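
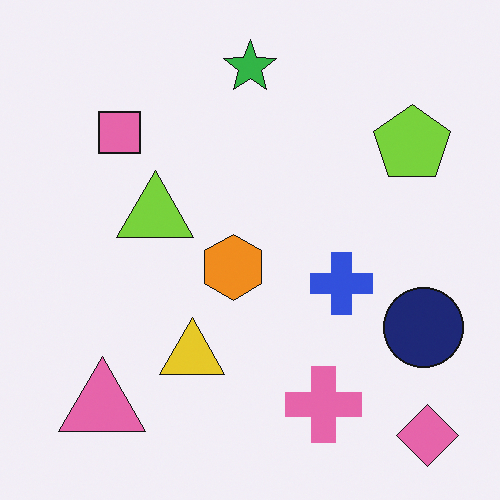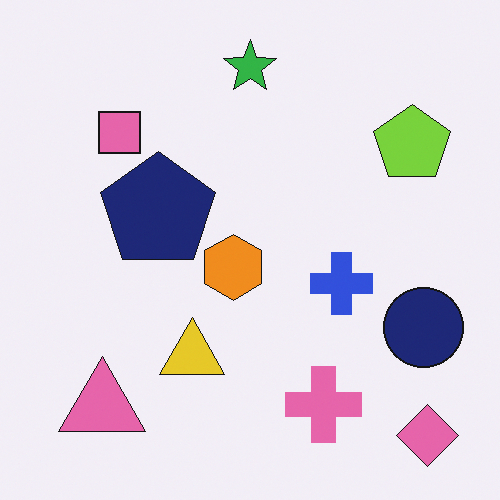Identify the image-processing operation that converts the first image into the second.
Overlaid with an additional navy pentagon.

A navy pentagon appears in the second image that is absent from the first.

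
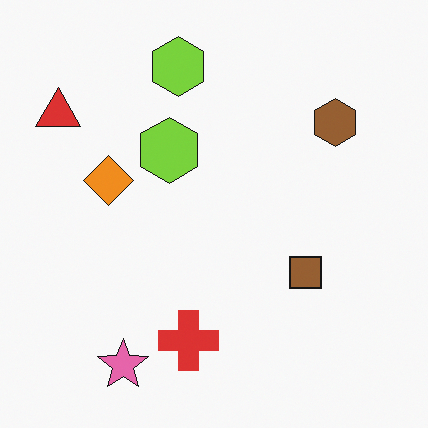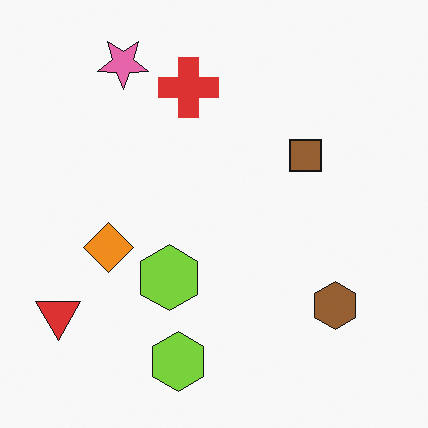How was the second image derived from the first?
The second image is the first flipped vertically (top ↔ bottom).

The pink star is in the bottom-left of the first image and the top-left of the second — shapes on opposite sides of the horizontal midline have swapped in a mirror flip.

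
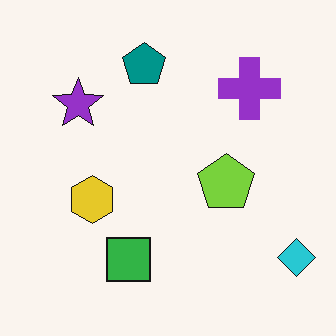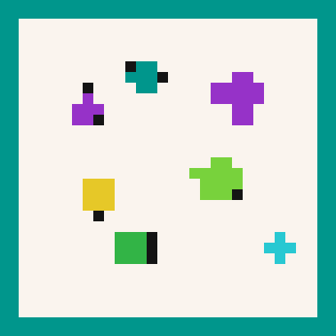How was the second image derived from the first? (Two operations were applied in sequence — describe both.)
This is the original image coarsely pixelated, then framed with a teal border.

Shapes are reduced to large square blocks; fine edges and outlines are lost — a downscale-then-upscale (mosaic) effect. A solid teal frame runs around the edge of the second image, with the content slightly shrunk inside it.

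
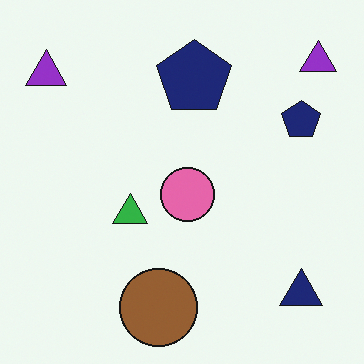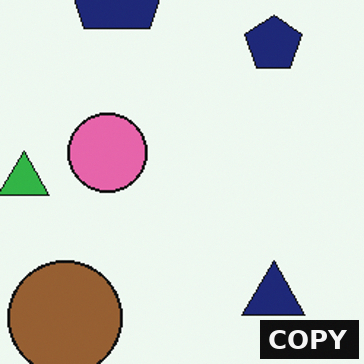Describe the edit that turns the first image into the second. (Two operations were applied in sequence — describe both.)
The second image is the first cropped to a modestly smaller region and rescaled, then watermarked with the text "COPY" in the lower-right corner.

The visible shapes are larger and the field of view is narrower; shapes near the original edges may be partly or wholly outside the frame — a crop-and-rescale. A dark label reading "COPY" appears in the lower-right corner.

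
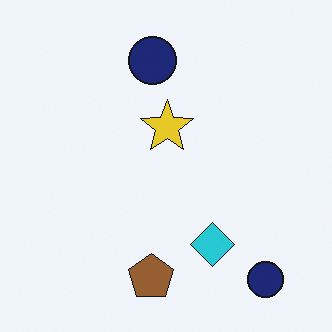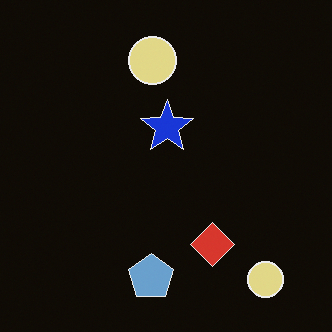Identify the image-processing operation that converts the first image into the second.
Color-inverted (negative).

The light background has become dark and every shape's color is its complement — a photographic negative.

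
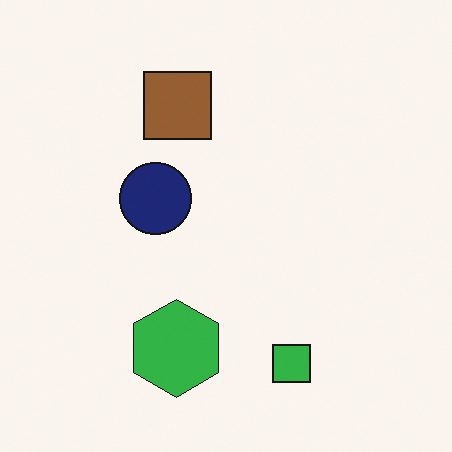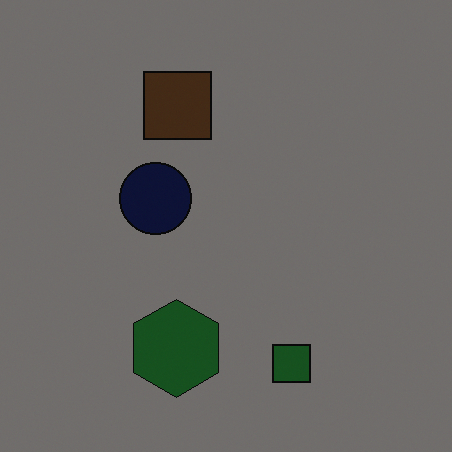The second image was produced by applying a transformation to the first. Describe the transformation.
The transformation is: darkened a lot.

Every pixel — background and shapes alike — is uniformly darkened.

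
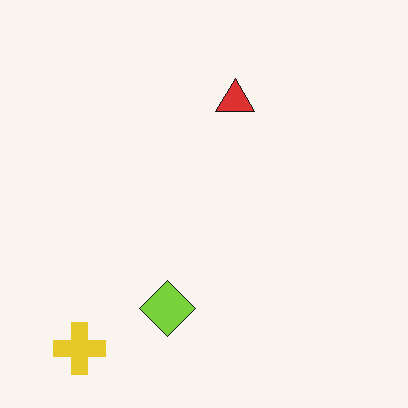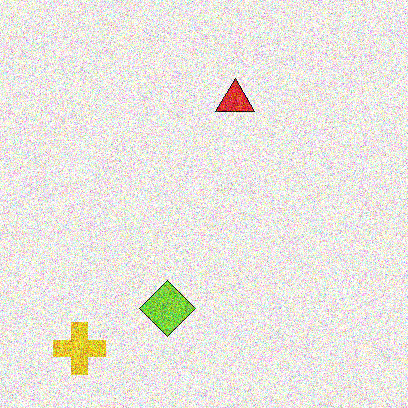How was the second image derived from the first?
The second image is the first degraded with a thick layer of grain.

Random speckle covers the whole image, including the flat background.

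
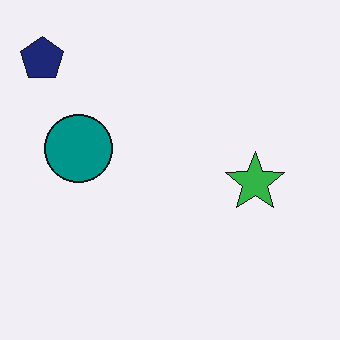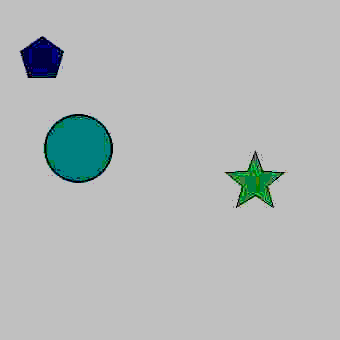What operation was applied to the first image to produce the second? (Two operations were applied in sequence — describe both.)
This is the original image heavily JPEG-compressed with obvious blocking artifacts, then aggressively posterized.

Blocky 8×8 compression artifacts appear around shape edges and the flat background shows ringing — characteristic JPEG degradation. Each flat color has snapped to a coarser quantized level — most visibly, the near-white background has dropped to a flat grey.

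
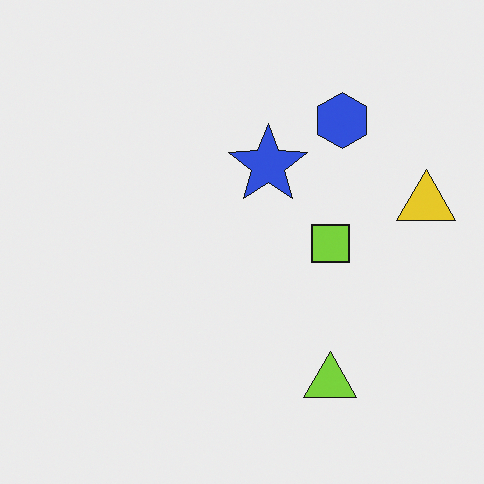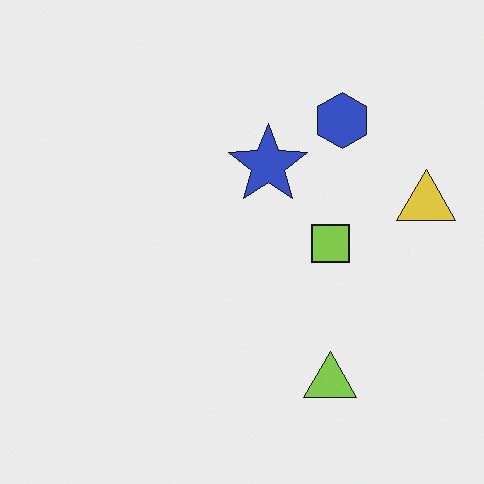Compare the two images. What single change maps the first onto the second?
The second image is the first slightly desaturated.

All colors are more muted and greyish — a global saturation change.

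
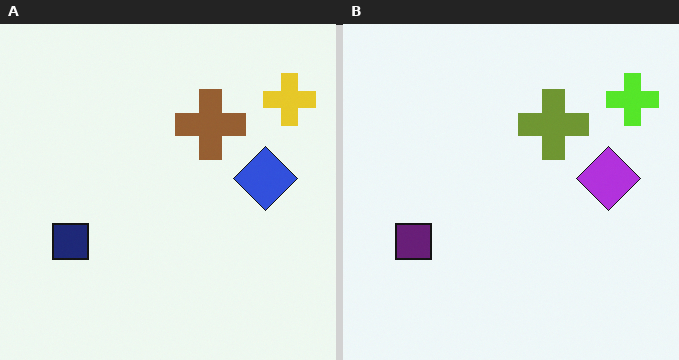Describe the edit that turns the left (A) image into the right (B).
Hue-shifted by a small amount.

Every shape's color has rotated by the same amount around the hue wheel — a uniform hue shift.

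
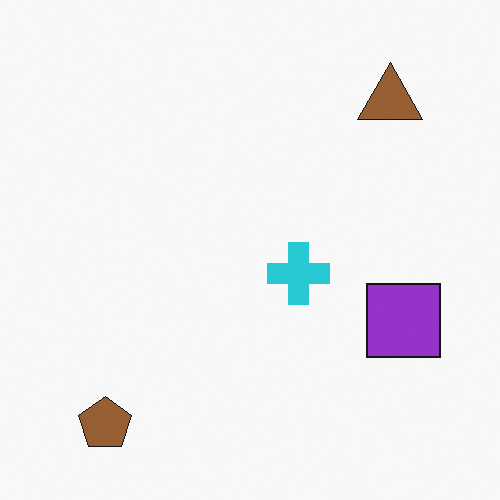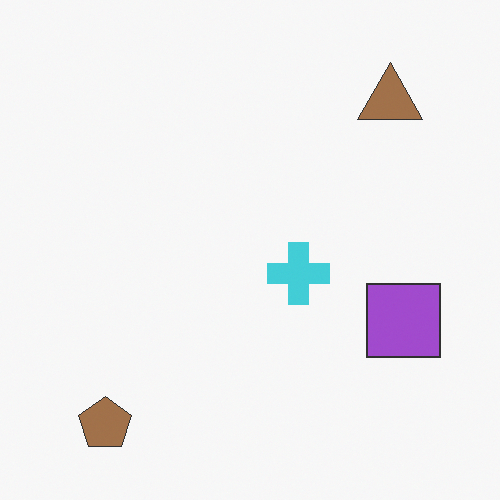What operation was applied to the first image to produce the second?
The transformation is: given slightly reduced contrast.

Tones are pushed toward mid-grey across the whole image — a global contrast change.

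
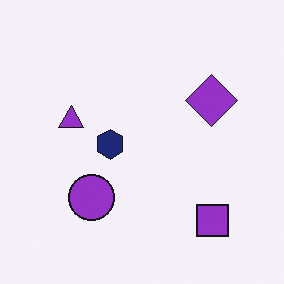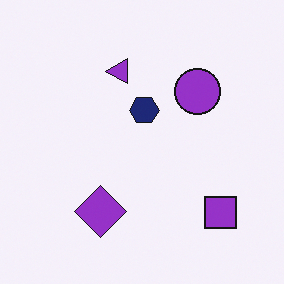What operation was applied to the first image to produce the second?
The image was transposed (reflected across the top-left ↔ bottom-right diagonal).

Shapes have swapped their row and column positions — what was in the top-right is now in the bottom-left — a diagonal reflection.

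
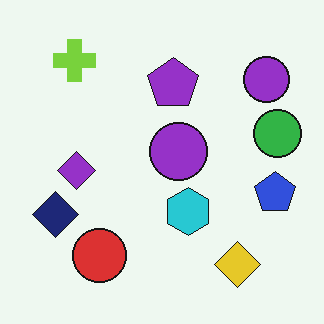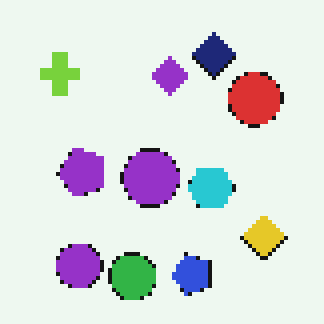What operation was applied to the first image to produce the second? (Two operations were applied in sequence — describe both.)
It was transposed (reflected across the top-left ↔ bottom-right diagonal), then mildly pixelated.

Shapes have swapped their row and column positions — what was in the top-right is now in the bottom-left — a diagonal reflection. Shapes are reduced to large square blocks; fine edges and outlines are lost — a downscale-then-upscale (mosaic) effect.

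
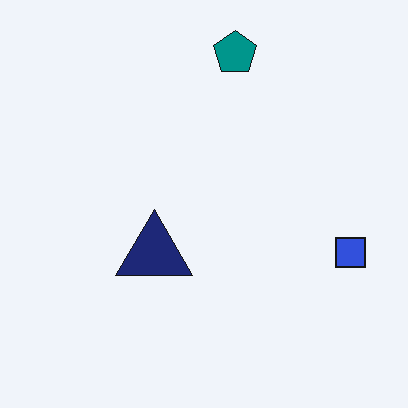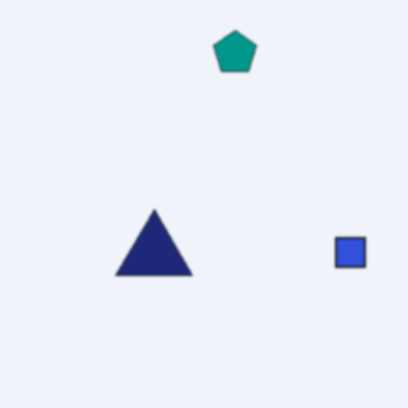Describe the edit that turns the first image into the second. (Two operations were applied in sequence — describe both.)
This is the original image slightly softened, then JPEG-compressed with visible artifacts.

Shape edges and outlines are uniformly softened across the whole image. Blocky 8×8 compression artifacts appear around shape edges and the flat background shows ringing — characteristic JPEG degradation.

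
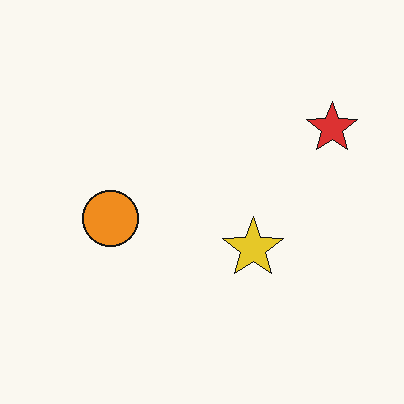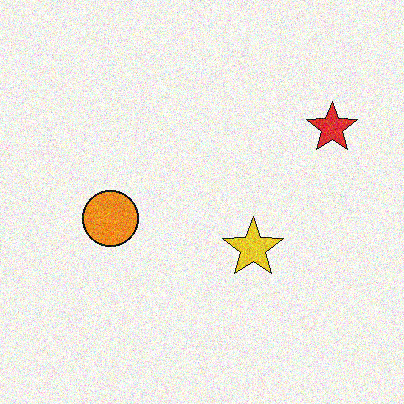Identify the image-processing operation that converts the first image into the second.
The image was degraded with moderate additive noise.

Random speckle covers the whole image, including the flat background.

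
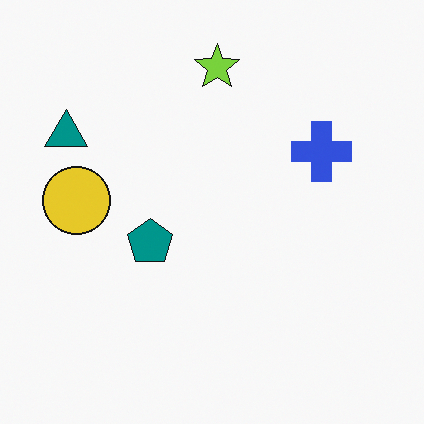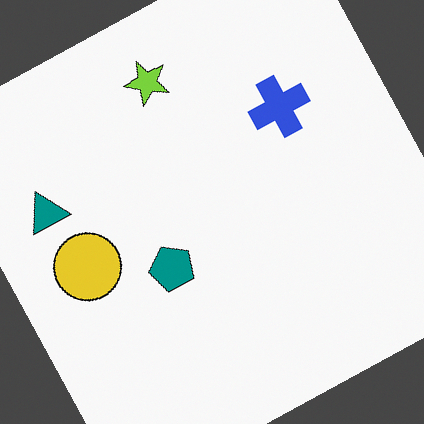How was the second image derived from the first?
The transformation is: rotated counter-clockwise by a clearly visible amount.

Every shape is tilted by the same angle and the image corners show triangular fill wedges — a whole-image rotation by a non-right angle.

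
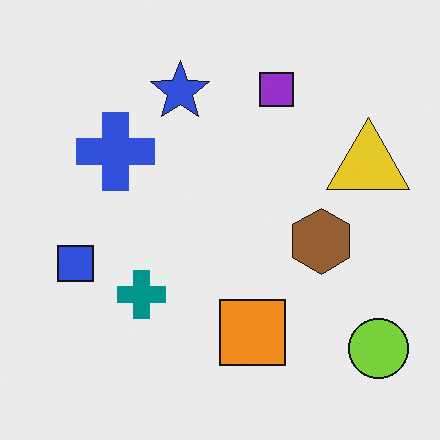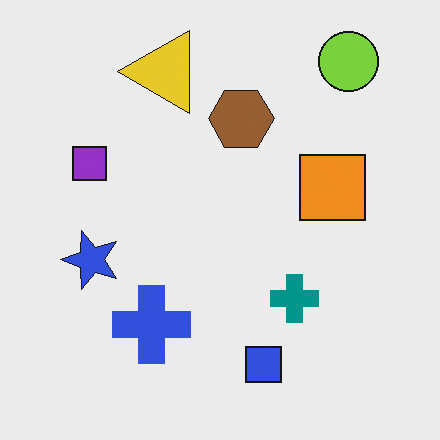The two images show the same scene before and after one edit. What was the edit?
Rotated 90° counter-clockwise.

The lime circle sits in the bottom-right of the first image and the top-right of the second — consistent with a whole-image 90° counter-clockwise rotation.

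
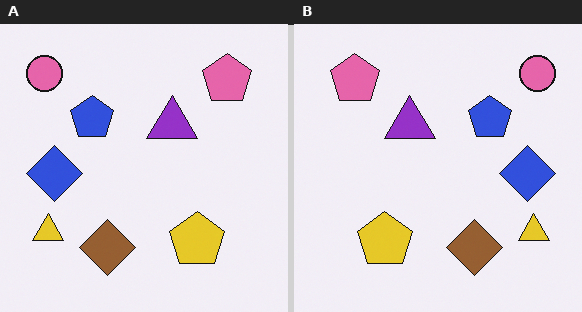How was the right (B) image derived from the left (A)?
This is the original image flipped horizontally (left ↔ right).

The pink circle is in the top-left of the left (A) image and the top-right of the right (B) — shapes on opposite sides of the vertical midline have swapped in a mirror flip.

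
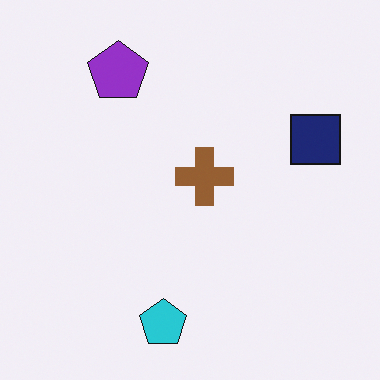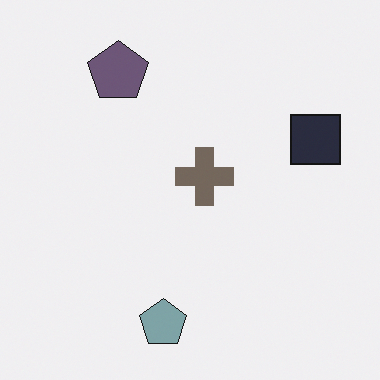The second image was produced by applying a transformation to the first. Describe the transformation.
This is the original image heavily desaturated.

All colors are more muted and greyish — a global saturation change.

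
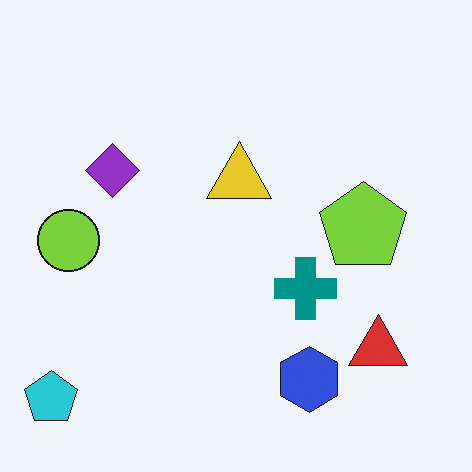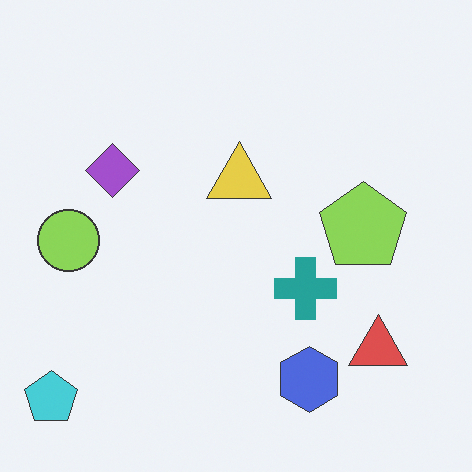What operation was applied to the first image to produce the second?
The image was given slightly reduced contrast.

Tones are pushed toward mid-grey across the whole image — a global contrast change.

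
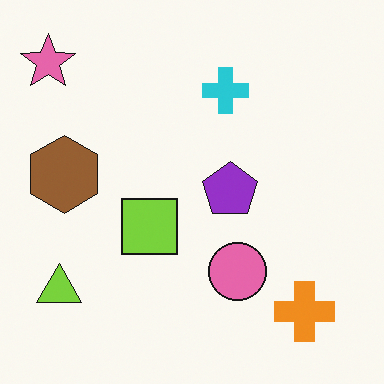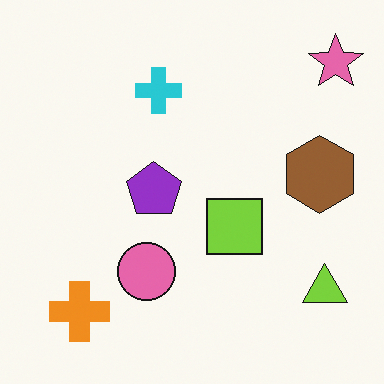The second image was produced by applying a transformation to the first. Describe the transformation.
The image was flipped horizontally (left ↔ right).

The pink star is in the top-left of the first image and the top-right of the second — shapes on opposite sides of the vertical midline have swapped in a mirror flip.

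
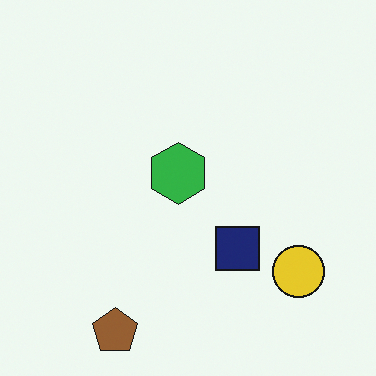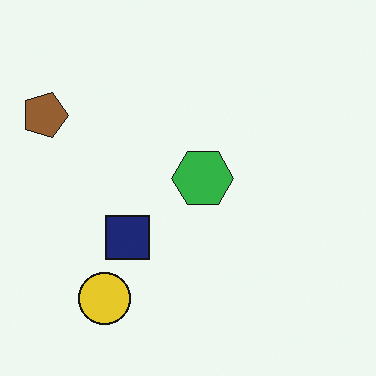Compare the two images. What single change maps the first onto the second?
The transformation is: rotated 90° clockwise.

The brown pentagon sits in the bottom-left of the first image and the top-left of the second — consistent with a whole-image 90° clockwise rotation.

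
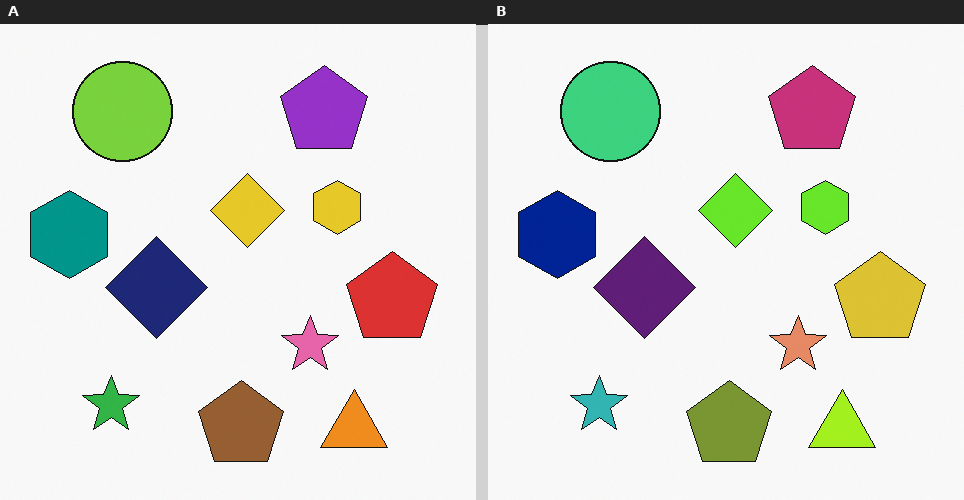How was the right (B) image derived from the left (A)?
The right (B) image is the left (A) hue-shifted slightly.

Every shape's color has rotated by the same amount around the hue wheel — a uniform hue shift.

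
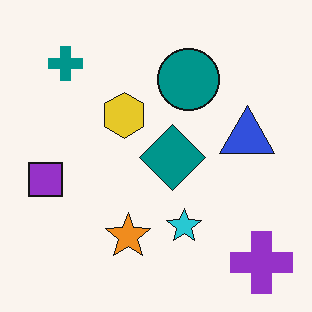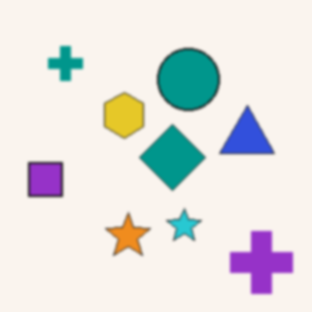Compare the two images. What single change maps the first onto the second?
The second image is the first slightly softened.

Shape edges and outlines are uniformly softened across the whole image.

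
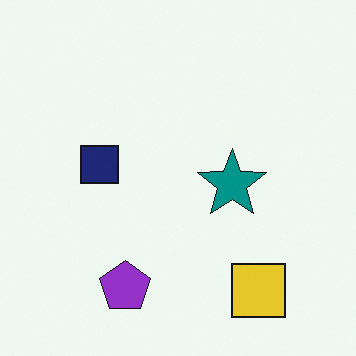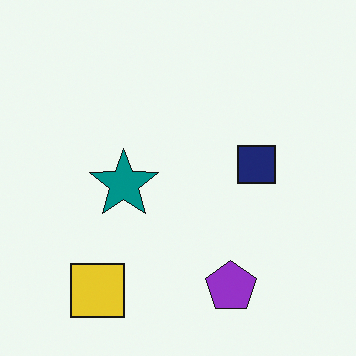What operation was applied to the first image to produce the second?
Flipped horizontally (left ↔ right).

The yellow square is in the bottom-right of the first image and the bottom-left of the second — shapes on opposite sides of the vertical midline have swapped in a mirror flip.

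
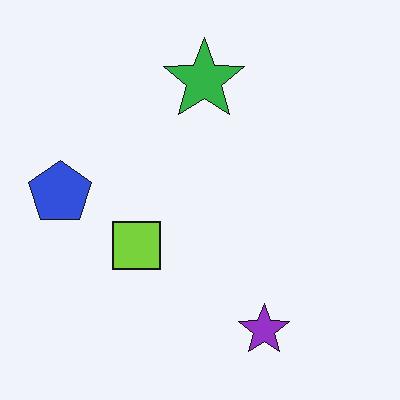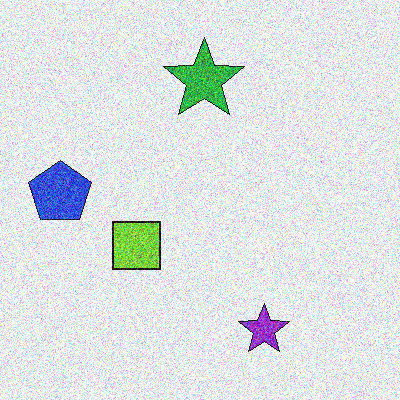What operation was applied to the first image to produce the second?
The transformation is: degraded with heavy additive noise.

Random speckle covers the whole image, including the flat background.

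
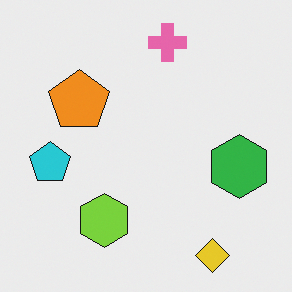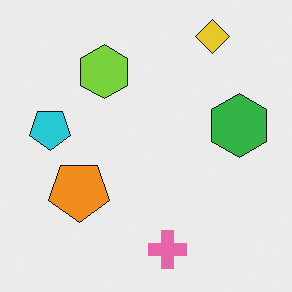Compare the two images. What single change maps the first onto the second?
The image was flipped vertically (top ↔ bottom).

The yellow diamond is in the bottom-right of the first image and the top-right of the second — shapes on opposite sides of the horizontal midline have swapped in a mirror flip.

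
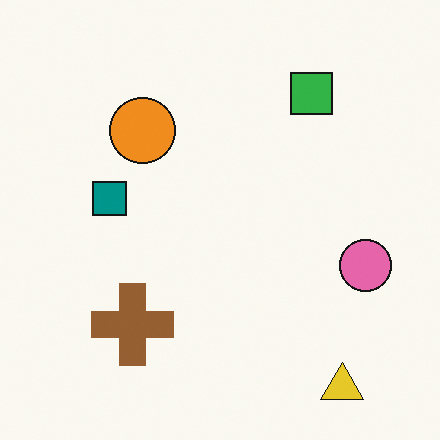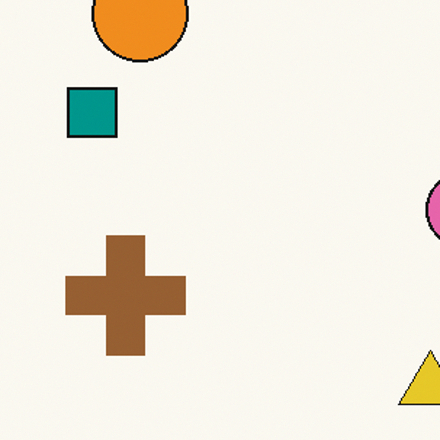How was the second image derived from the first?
This is the original image cropped slightly and scaled back up.

The visible shapes are larger and the field of view is narrower; shapes near the original edges may be partly or wholly outside the frame — a crop-and-rescale.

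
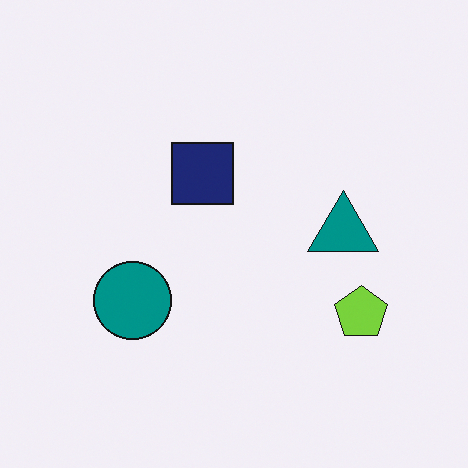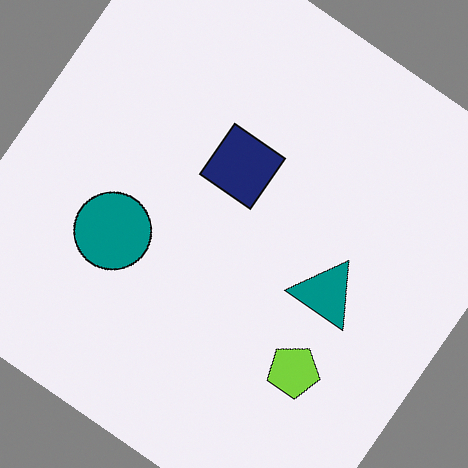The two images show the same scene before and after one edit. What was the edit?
Rotated clockwise by a large amount — several tens of degrees.

Every shape is tilted by the same angle and the image corners show triangular fill wedges — a whole-image rotation by a non-right angle.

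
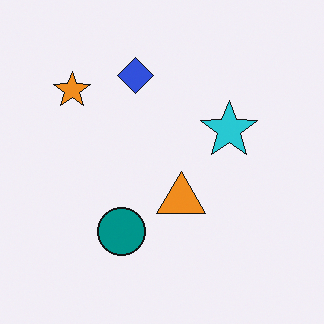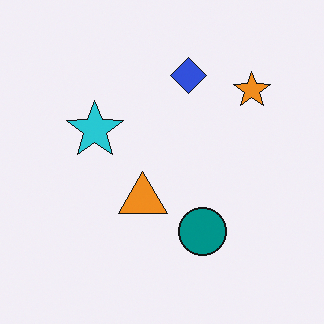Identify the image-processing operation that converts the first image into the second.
The image was flipped horizontally (left ↔ right).

The orange star is in the top-left of the first image and the top-right of the second — shapes on opposite sides of the vertical midline have swapped in a mirror flip.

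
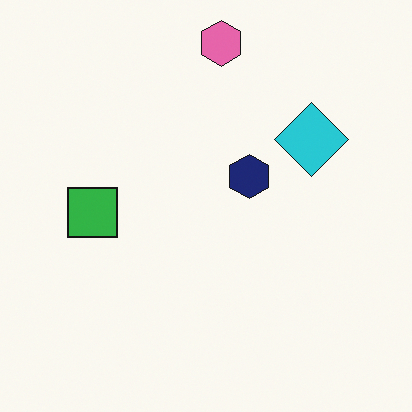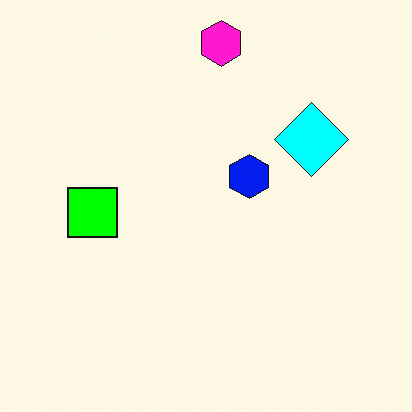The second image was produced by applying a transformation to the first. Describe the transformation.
This is the original image made much more vivid (saturation change).

All colors are more vivid — a global saturation change.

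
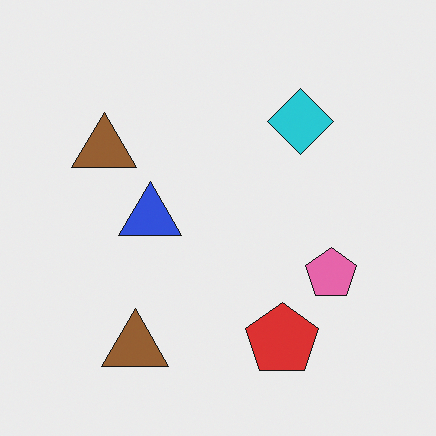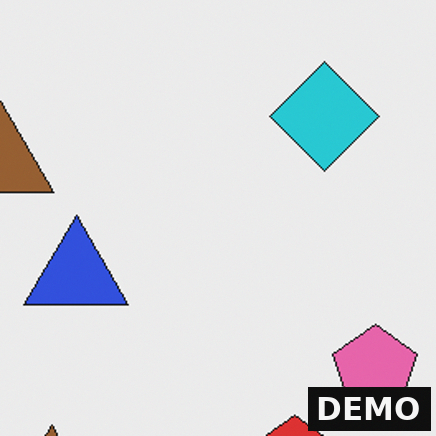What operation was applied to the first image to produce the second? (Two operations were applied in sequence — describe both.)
Cropped to a noticeably smaller region and rescaled, then watermarked with the text "DEMO" in the lower-right corner.

The visible shapes are larger and the field of view is narrower; shapes near the original edges may be partly or wholly outside the frame — a crop-and-rescale. A dark label reading "DEMO" appears in the lower-right corner.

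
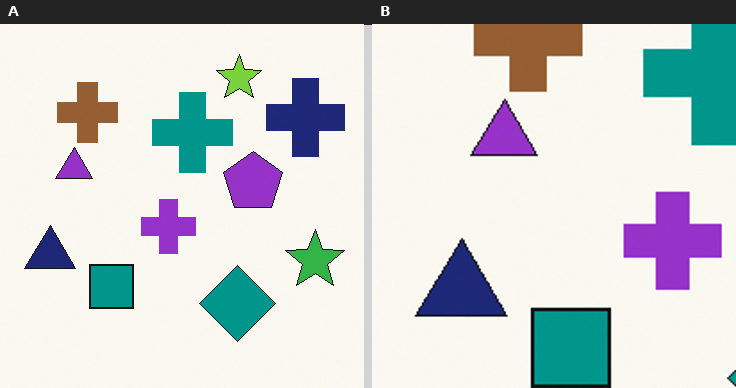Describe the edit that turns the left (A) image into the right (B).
It was cropped tightly and scaled back up.

The visible shapes are larger and the field of view is narrower; shapes near the original edges may be partly or wholly outside the frame — a crop-and-rescale.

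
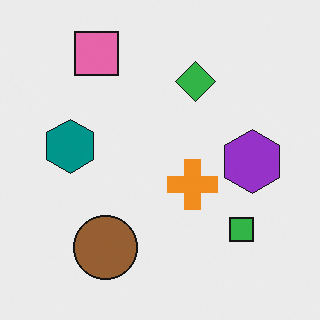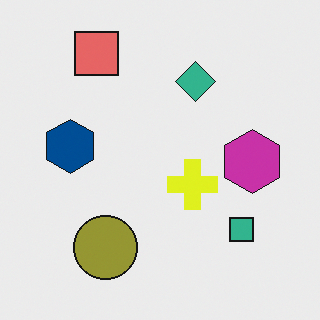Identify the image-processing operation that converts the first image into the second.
The image was hue-shifted by a small amount.

Every shape's color has rotated by the same amount around the hue wheel — a uniform hue shift.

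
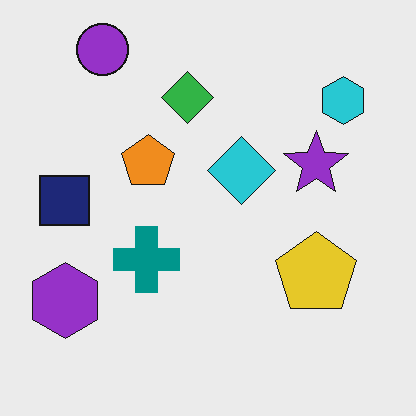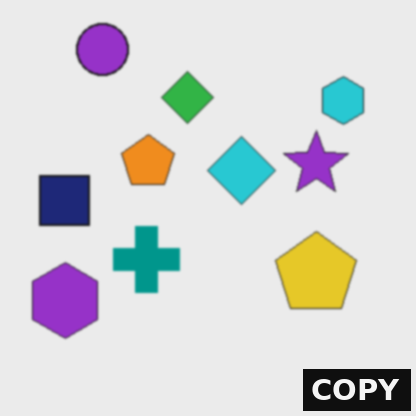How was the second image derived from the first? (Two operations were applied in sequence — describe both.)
The second image is the first slightly softened, then watermarked with the text "COPY" in the lower-right corner.

Shape edges and outlines are uniformly softened across the whole image. A dark label reading "COPY" appears in the lower-right corner.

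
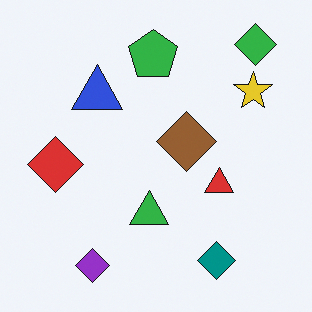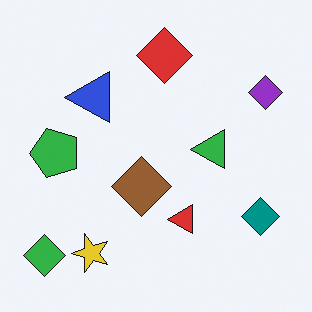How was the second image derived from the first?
The image was transposed (reflected across the top-left ↔ bottom-right diagonal).

Shapes have swapped their row and column positions — what was in the top-right is now in the bottom-left — a diagonal reflection.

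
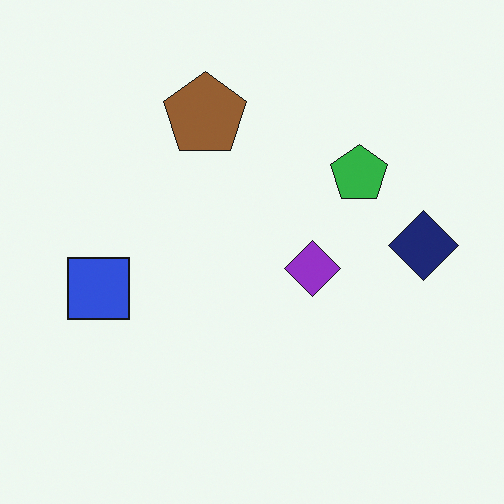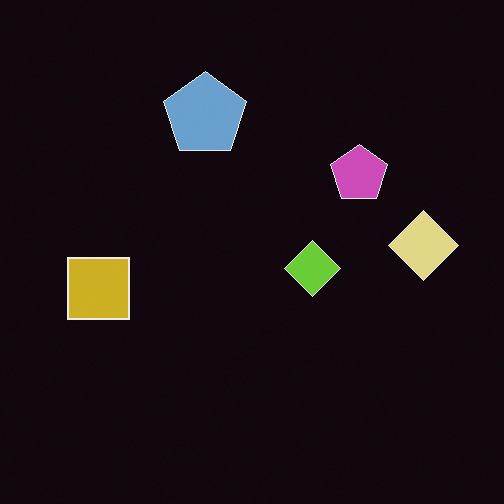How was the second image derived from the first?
The transformation is: color-inverted (negative).

The light background has become dark and every shape's color is its complement — a photographic negative.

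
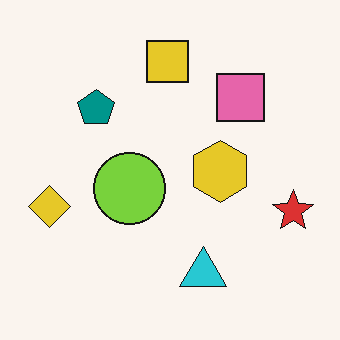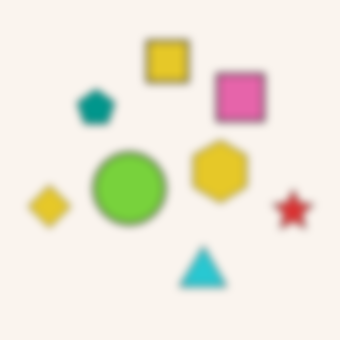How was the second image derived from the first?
The second image is the first noticeably gaussian-blurred.

Shape edges and outlines are uniformly softened across the whole image.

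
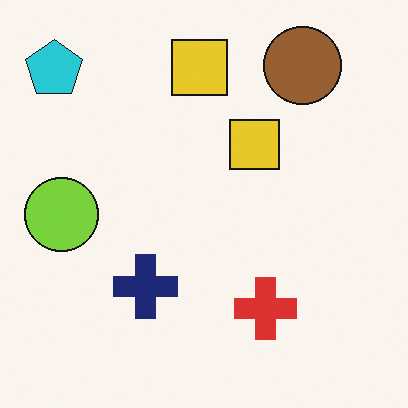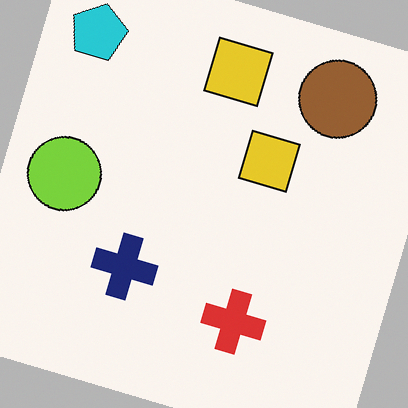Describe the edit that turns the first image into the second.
Rotated clockwise by a moderate amount.

Every shape is tilted by the same angle and the image corners show triangular fill wedges — a whole-image rotation by a non-right angle.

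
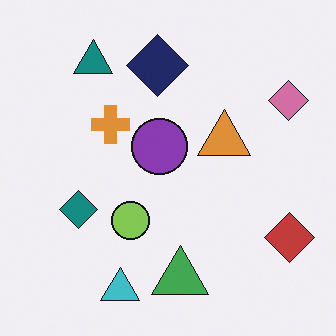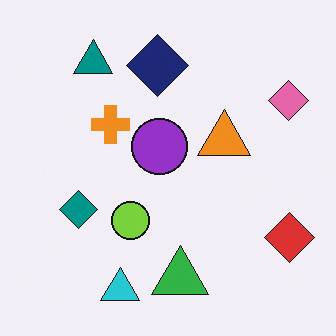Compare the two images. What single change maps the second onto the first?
This is the original image slightly desaturated.

All colors are more muted and greyish — a global saturation change.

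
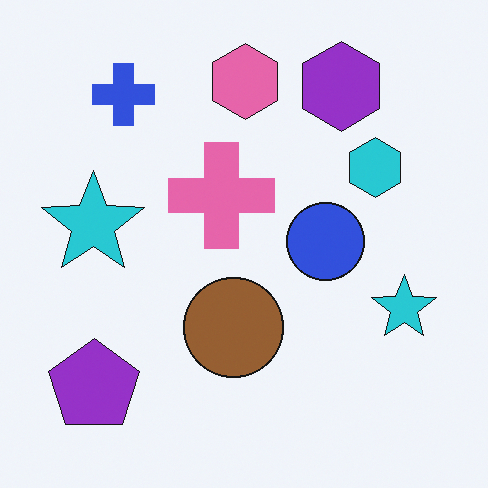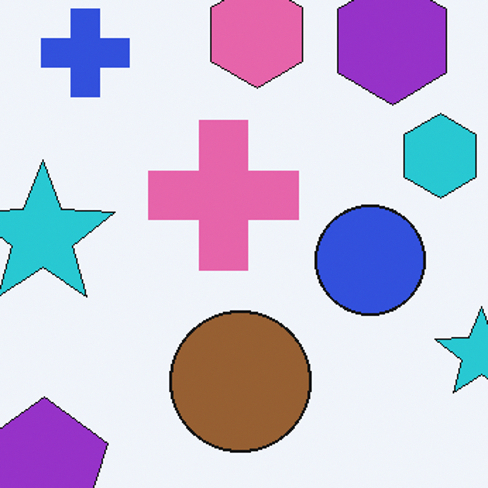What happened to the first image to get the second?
The transformation is: cropped slightly and scaled back up.

The visible shapes are larger and the field of view is narrower; shapes near the original edges may be partly or wholly outside the frame — a crop-and-rescale.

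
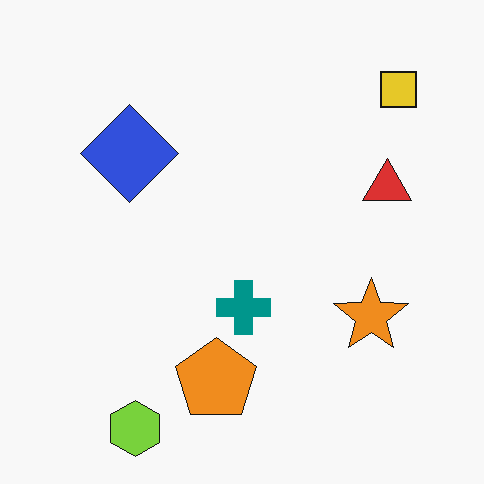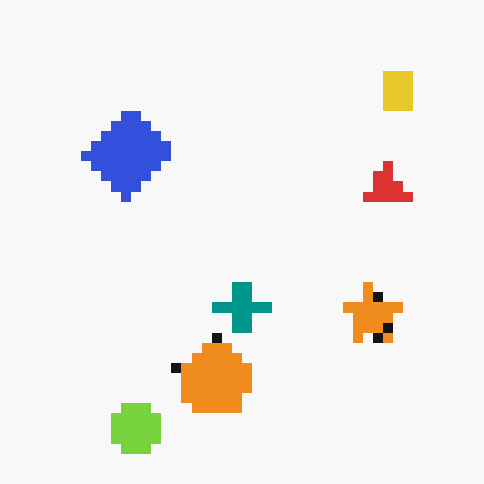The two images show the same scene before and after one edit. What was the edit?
The second image is the first coarsely pixelated.

Shapes are reduced to large square blocks; fine edges and outlines are lost — a downscale-then-upscale (mosaic) effect.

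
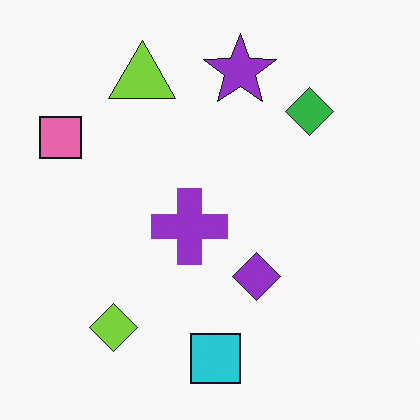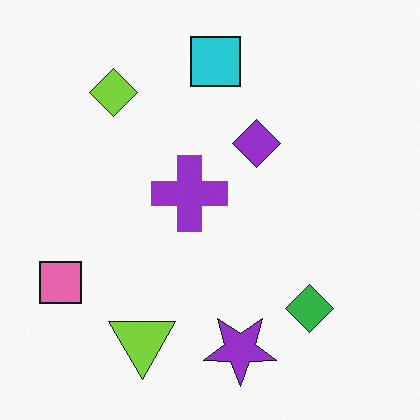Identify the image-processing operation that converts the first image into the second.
It was flipped vertically (top ↔ bottom).

The cyan square is in the bottom of the first image and the top of the second — shapes on opposite sides of the horizontal midline have swapped in a mirror flip.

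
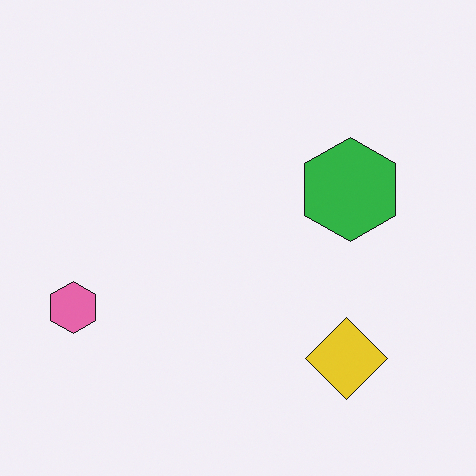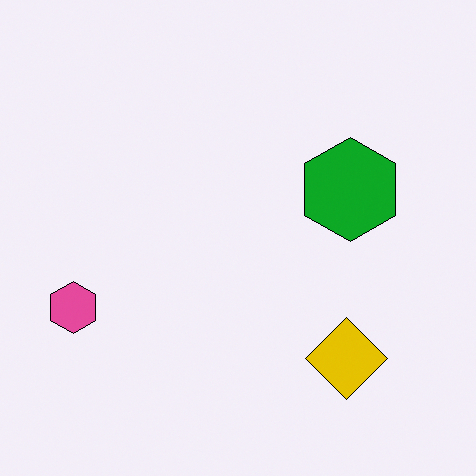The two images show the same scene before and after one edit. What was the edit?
Given slightly increased contrast.

Tones are pushed away from mid-grey across the whole image — a global contrast change.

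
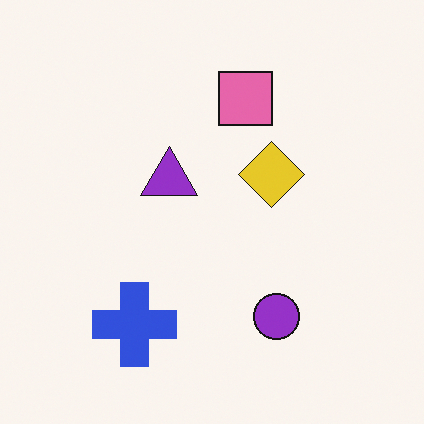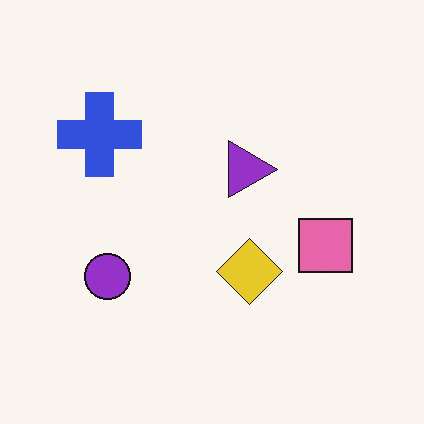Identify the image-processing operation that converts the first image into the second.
The image was rotated 90° clockwise.

The blue cross sits in the bottom-left of the first image and the top-left of the second — consistent with a whole-image 90° clockwise rotation.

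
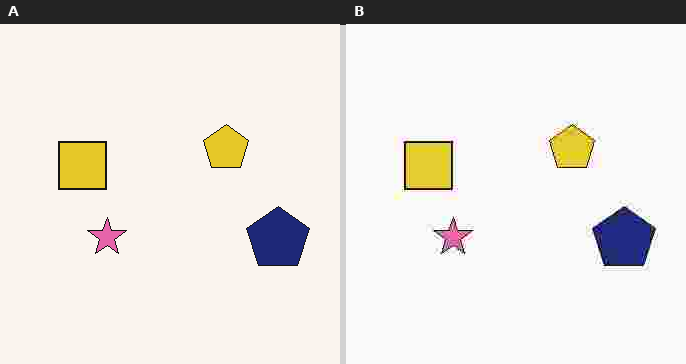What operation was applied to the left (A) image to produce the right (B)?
The transformation is: heavily JPEG-compressed with obvious blocking artifacts.

Blocky 8×8 compression artifacts appear around shape edges and the flat background shows ringing — characteristic JPEG degradation.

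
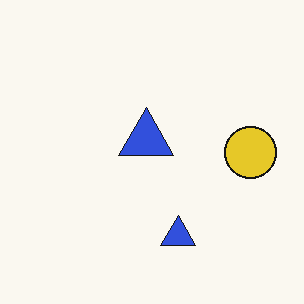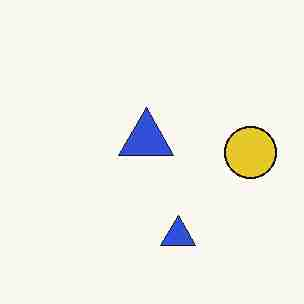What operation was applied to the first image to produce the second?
This is the original image heavily JPEG-compressed with obvious blocking artifacts.

Blocky 8×8 compression artifacts appear around shape edges and the flat background shows ringing — characteristic JPEG degradation.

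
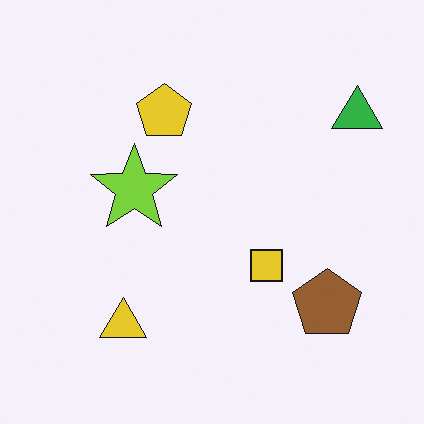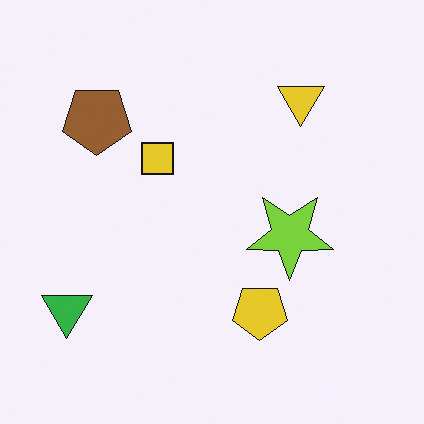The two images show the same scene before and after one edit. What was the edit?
It was rotated 180°.

The green triangle sits in the top-right of the first image and the bottom-left of the second — consistent with a whole-image 180° rotation.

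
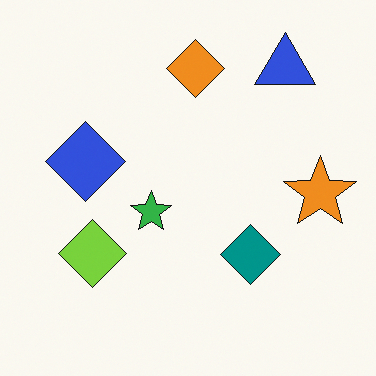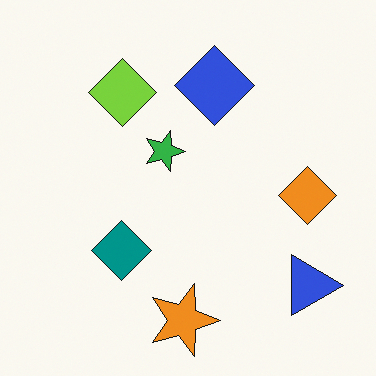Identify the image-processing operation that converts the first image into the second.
The image was rotated 90° clockwise.

The blue triangle sits in the top-right of the first image and the bottom-right of the second — consistent with a whole-image 90° clockwise rotation.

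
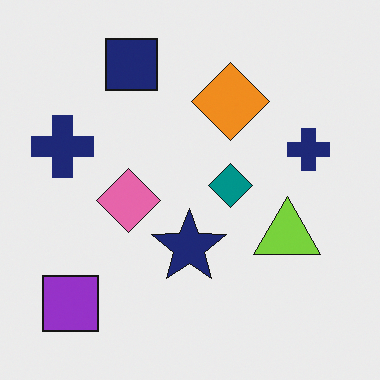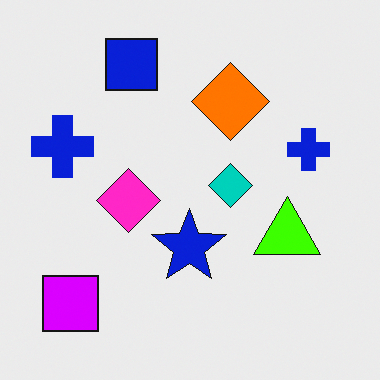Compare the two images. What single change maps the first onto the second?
It was heavily oversaturated.

All colors are more vivid — a global saturation change.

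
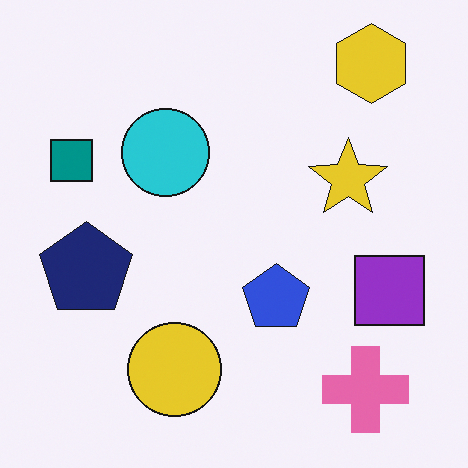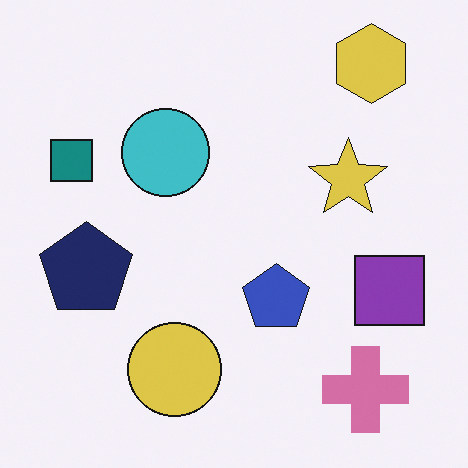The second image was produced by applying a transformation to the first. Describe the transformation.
This is the original image slightly desaturated.

All colors are more muted and greyish — a global saturation change.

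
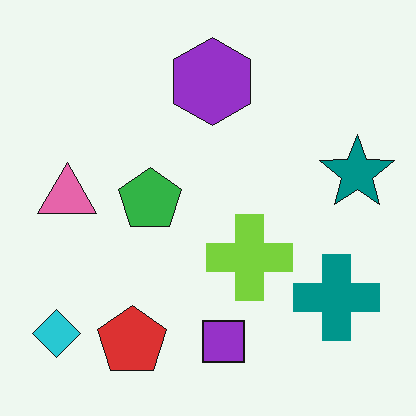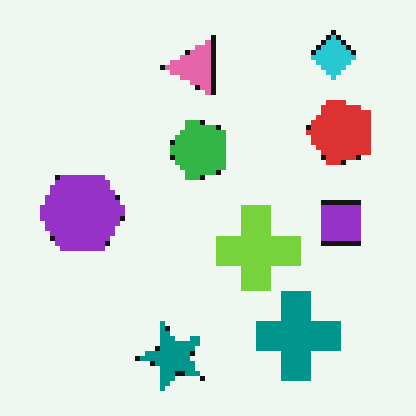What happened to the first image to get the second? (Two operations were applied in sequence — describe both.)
The second image is the first transposed (reflected across the top-left ↔ bottom-right diagonal), then mildly pixelated.

Shapes have swapped their row and column positions — what was in the top-right is now in the bottom-left — a diagonal reflection. Shapes are reduced to large square blocks; fine edges and outlines are lost — a downscale-then-upscale (mosaic) effect.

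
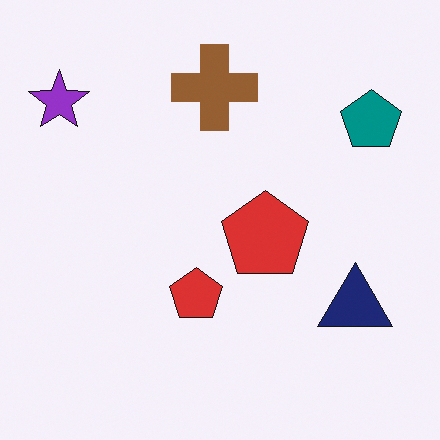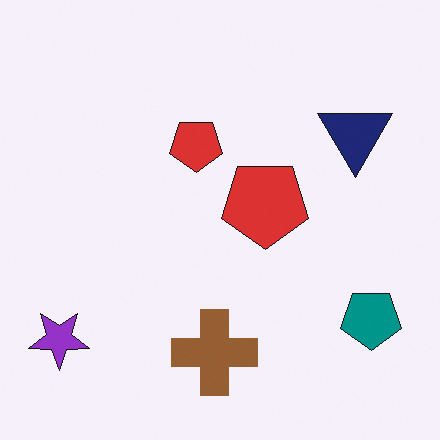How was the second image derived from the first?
Flipped vertically (top ↔ bottom).

The brown cross is in the top of the first image and the bottom of the second — shapes on opposite sides of the horizontal midline have swapped in a mirror flip.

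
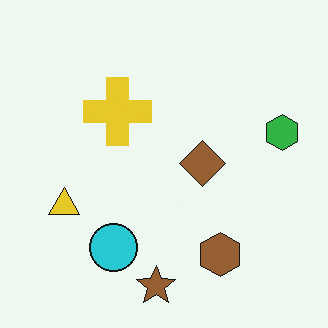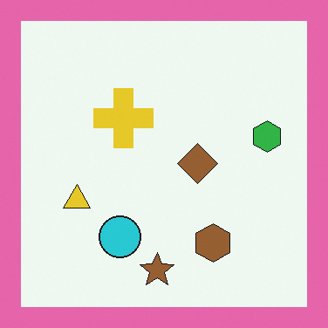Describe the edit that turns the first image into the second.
This is the original image framed with a pink border.

A solid pink frame runs around the edge of the second image, with the content slightly shrunk inside it.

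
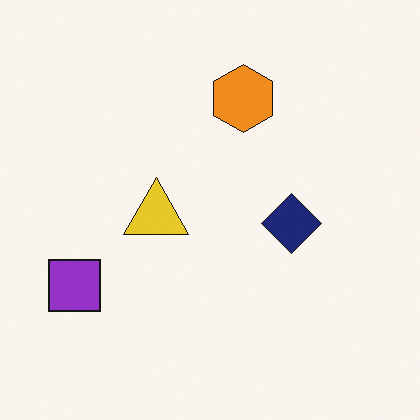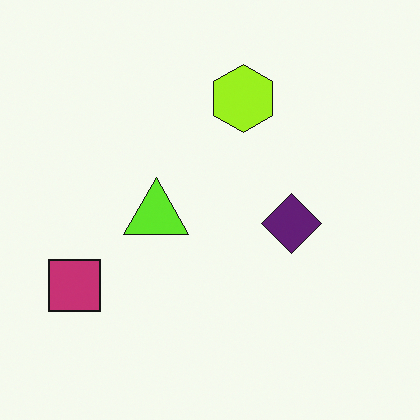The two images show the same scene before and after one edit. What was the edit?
The second image is the first hue-shifted slightly.

Every shape's color has rotated by the same amount around the hue wheel — a uniform hue shift.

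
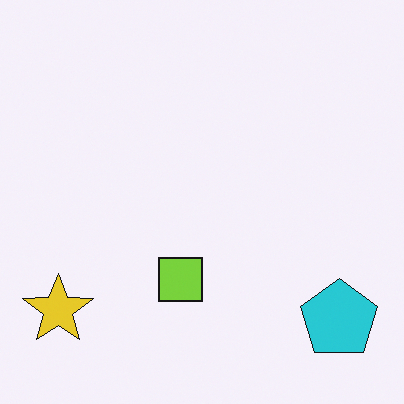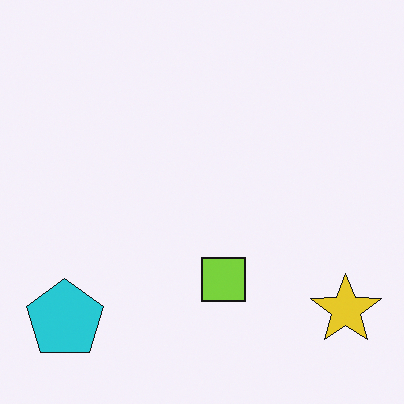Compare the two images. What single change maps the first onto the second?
It was flipped horizontally (left ↔ right).

The yellow star is in the bottom-left of the first image and the bottom-right of the second — shapes on opposite sides of the vertical midline have swapped in a mirror flip.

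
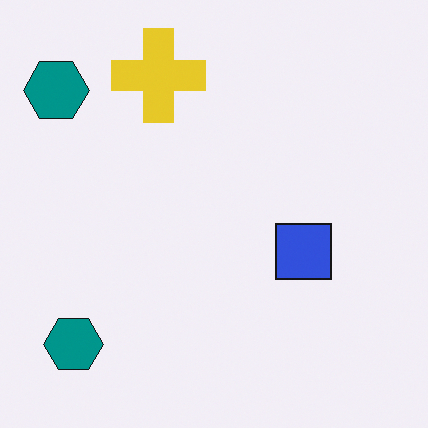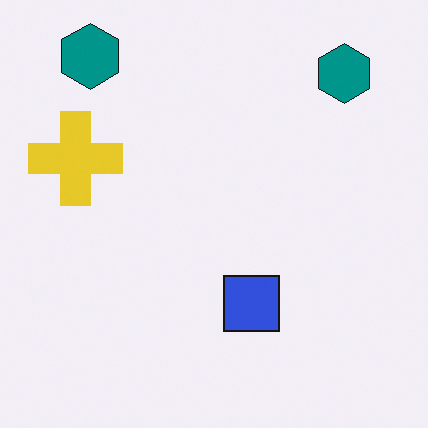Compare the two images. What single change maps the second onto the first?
The first image is the second transposed (reflected across the top-left ↔ bottom-right diagonal).

Shapes have swapped their row and column positions — what was in the top-right is now in the bottom-left — a diagonal reflection.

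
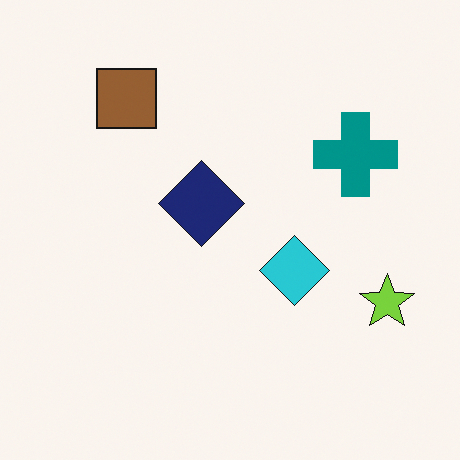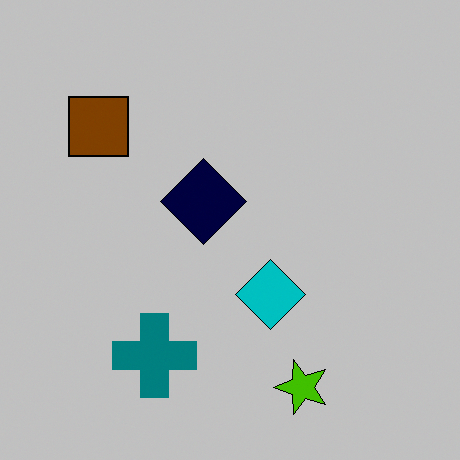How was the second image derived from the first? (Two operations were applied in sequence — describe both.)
The image was aggressively posterized, then transposed (reflected across the top-left ↔ bottom-right diagonal).

Each flat color has snapped to a coarser quantized level — most visibly, the near-white background has dropped to a flat grey. Shapes have swapped their row and column positions — what was in the top-right is now in the bottom-left — a diagonal reflection.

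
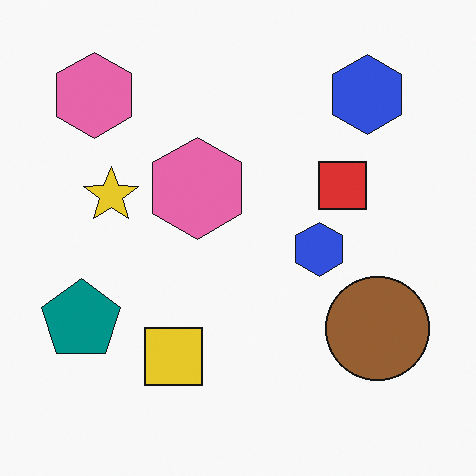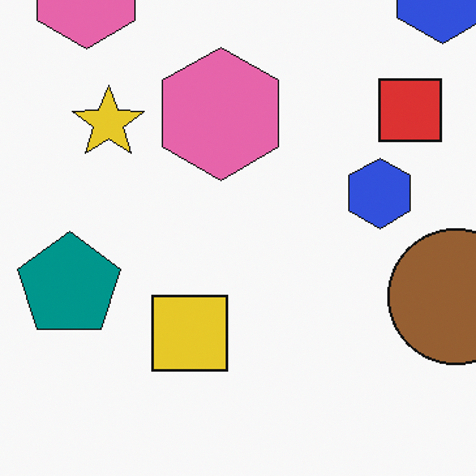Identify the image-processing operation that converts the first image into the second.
This is the original image cropped slightly and scaled back up.

The visible shapes are larger and the field of view is narrower; shapes near the original edges may be partly or wholly outside the frame — a crop-and-rescale.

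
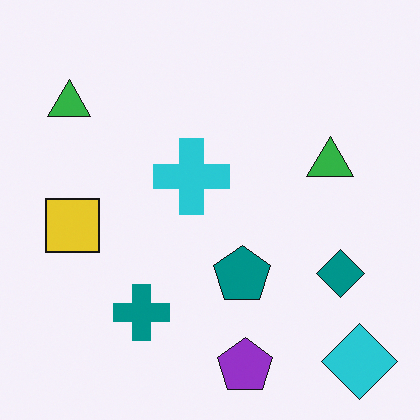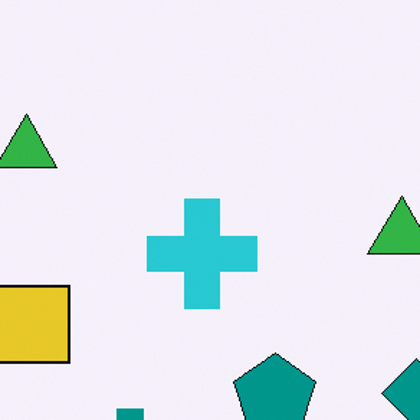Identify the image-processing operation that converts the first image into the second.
The image was cropped to a modestly smaller region and rescaled.

The visible shapes are larger and the field of view is narrower; shapes near the original edges may be partly or wholly outside the frame — a crop-and-rescale.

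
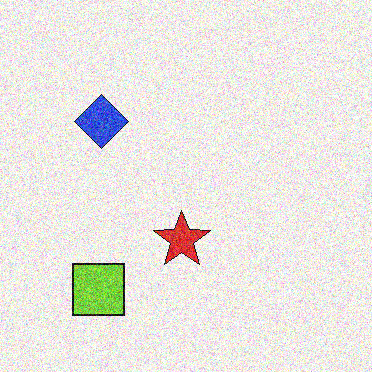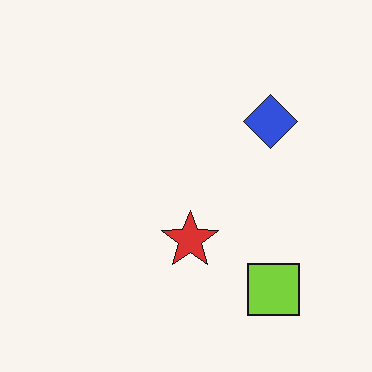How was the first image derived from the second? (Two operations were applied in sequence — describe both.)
It was degraded with heavy additive noise, then flipped horizontally (left ↔ right).

Random speckle covers the whole image, including the flat background. The lime square is in the bottom-right of the second image and the bottom-left of the first — shapes on opposite sides of the vertical midline have swapped in a mirror flip.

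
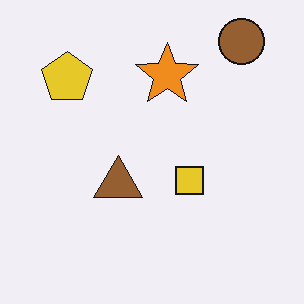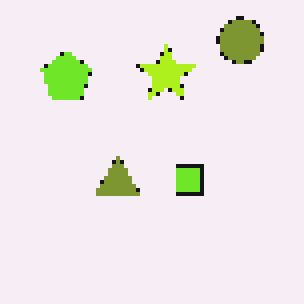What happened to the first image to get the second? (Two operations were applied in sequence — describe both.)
The transformation is: hue-shifted slightly, then mildly pixelated.

Every shape's color has rotated by the same amount around the hue wheel — a uniform hue shift. Shapes are reduced to large square blocks; fine edges and outlines are lost — a downscale-then-upscale (mosaic) effect.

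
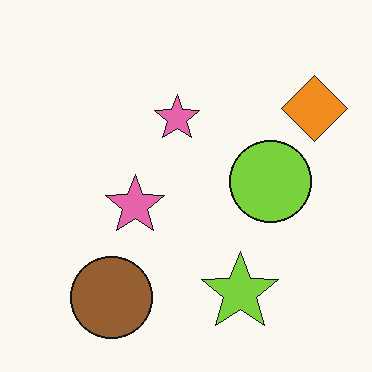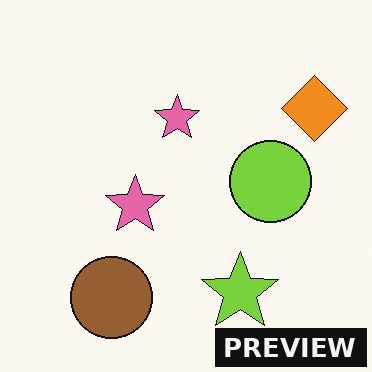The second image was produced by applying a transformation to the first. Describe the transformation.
The image was watermarked with the text "PREVIEW" in the lower-right corner.

A dark label reading "PREVIEW" appears in the lower-right corner.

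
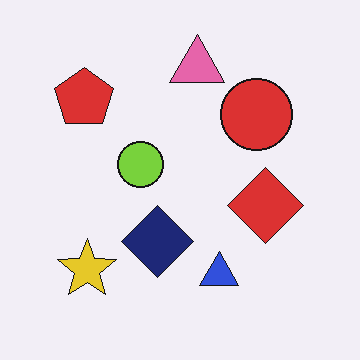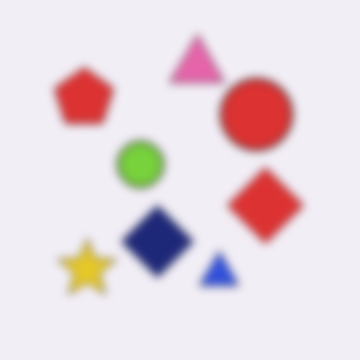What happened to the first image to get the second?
The transformation is: noticeably gaussian-blurred.

Shape edges and outlines are uniformly softened across the whole image.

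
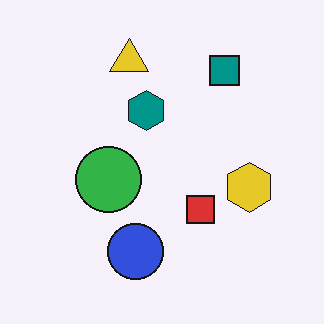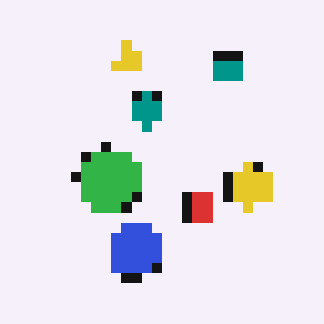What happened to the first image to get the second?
The second image is the first coarsely pixelated.

Shapes are reduced to large square blocks; fine edges and outlines are lost — a downscale-then-upscale (mosaic) effect.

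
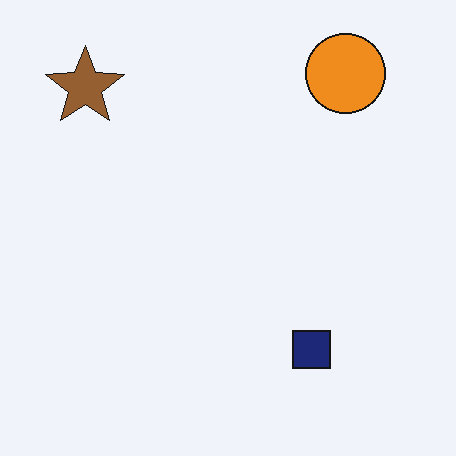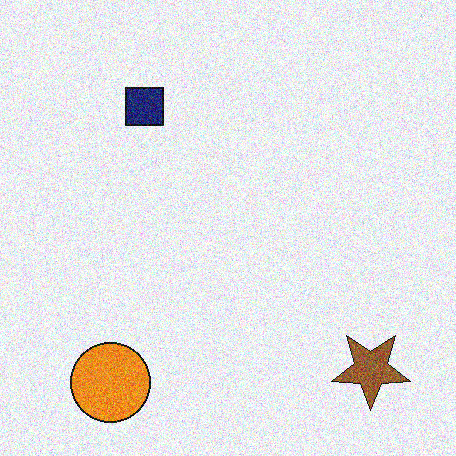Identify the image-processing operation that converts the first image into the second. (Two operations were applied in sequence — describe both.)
The image was degraded with heavy additive noise, then rotated 180°.

Random speckle covers the whole image, including the flat background. The brown star sits in the top-left of the first image and the bottom-right of the second — consistent with a whole-image 180° rotation.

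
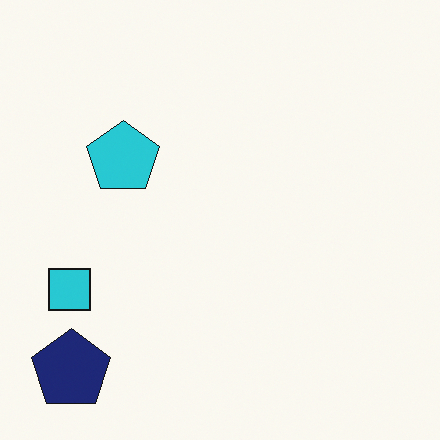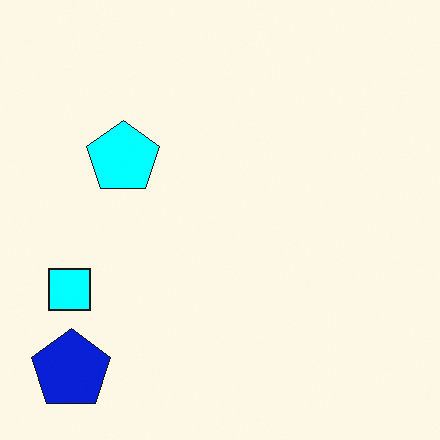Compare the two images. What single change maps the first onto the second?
The second image is the first made much more vivid (saturation change).

All colors are more vivid — a global saturation change.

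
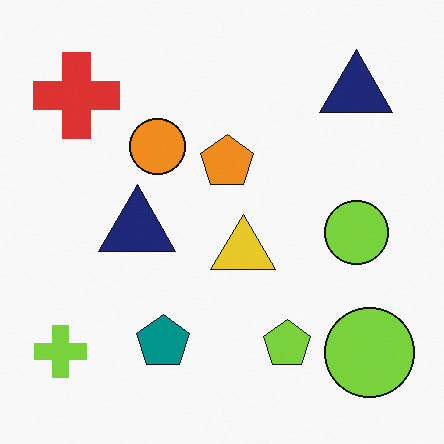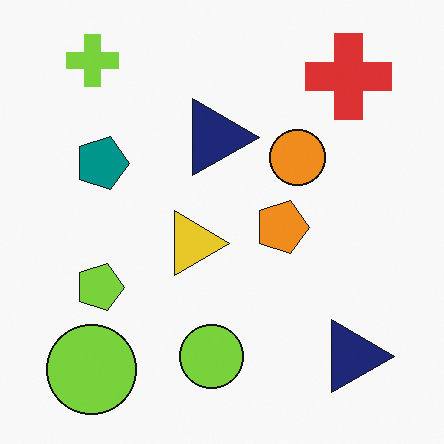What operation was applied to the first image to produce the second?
The image was rotated 90° clockwise.

The lime cross sits in the bottom-left of the first image and the top-left of the second — consistent with a whole-image 90° clockwise rotation.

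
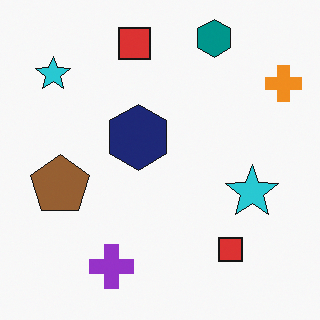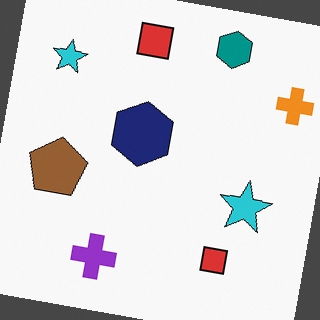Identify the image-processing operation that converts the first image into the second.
The image was rotated clockwise by a small amount.

Every shape is tilted by the same angle and the image corners show triangular fill wedges — a whole-image rotation by a non-right angle.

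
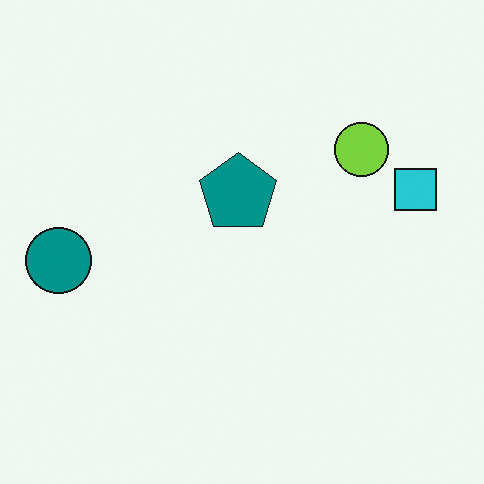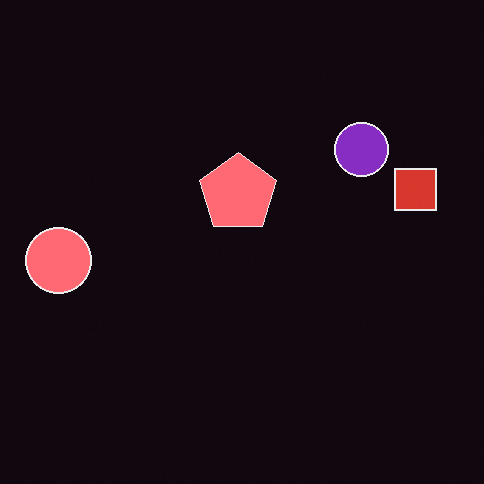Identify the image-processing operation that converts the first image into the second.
Color-inverted (negative).

The light background has become dark and every shape's color is its complement — a photographic negative.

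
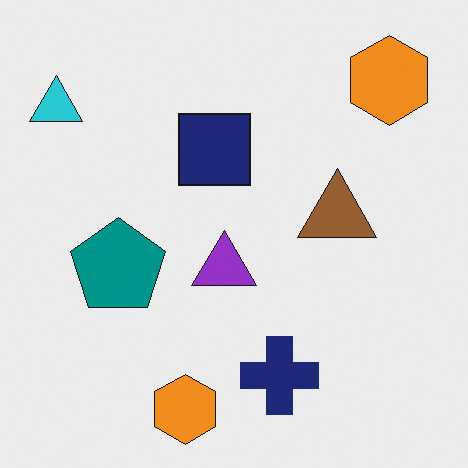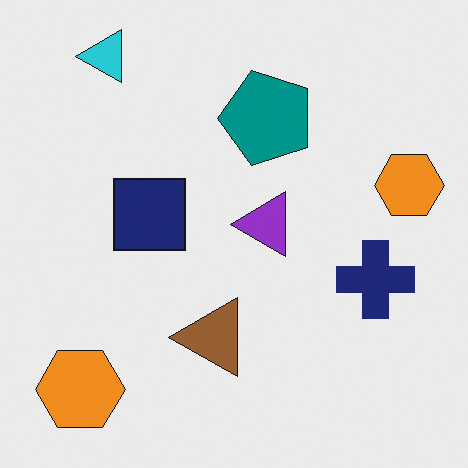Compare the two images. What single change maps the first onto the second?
It was transposed (reflected across the top-left ↔ bottom-right diagonal).

Shapes have swapped their row and column positions — what was in the top-right is now in the bottom-left — a diagonal reflection.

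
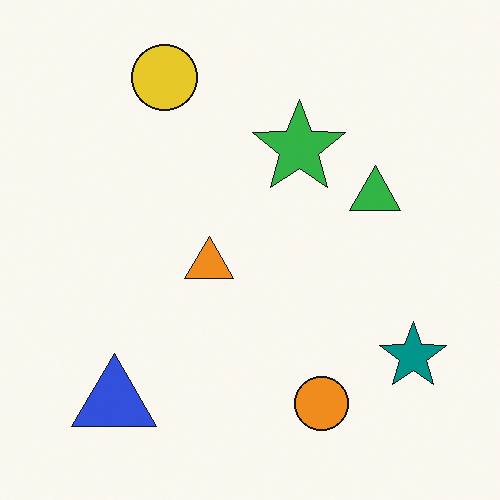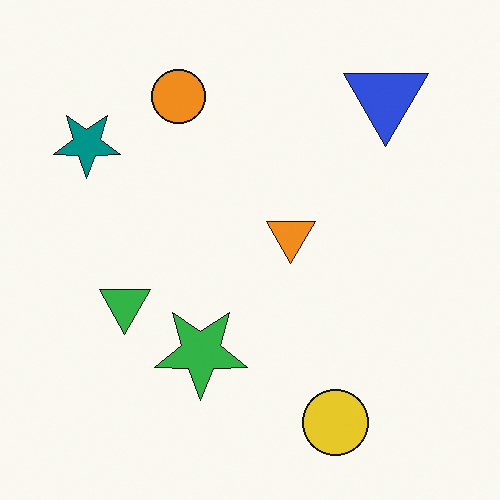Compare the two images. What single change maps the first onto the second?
The transformation is: rotated 180°.

The blue triangle sits in the bottom-left of the first image and the top-right of the second — consistent with a whole-image 180° rotation.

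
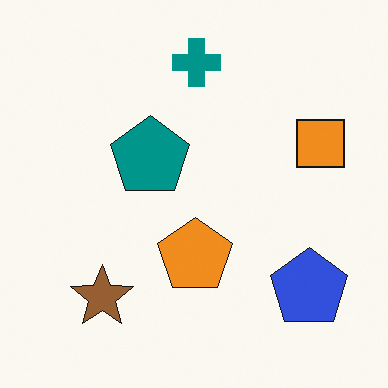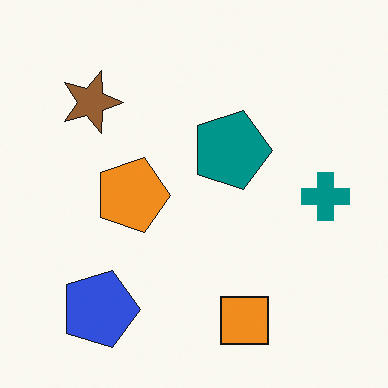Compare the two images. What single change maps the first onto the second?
The second image is the first rotated 90° clockwise.

The blue pentagon sits in the bottom-right of the first image and the bottom-left of the second — consistent with a whole-image 90° clockwise rotation.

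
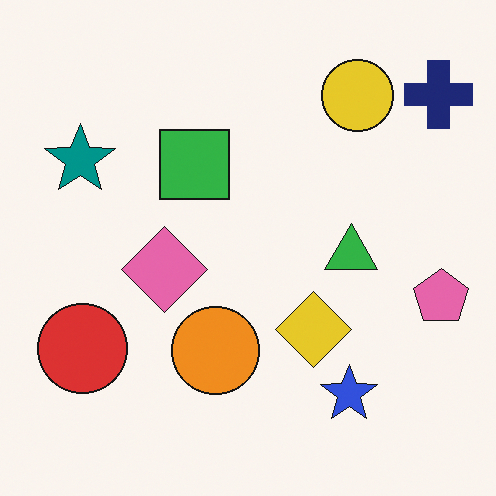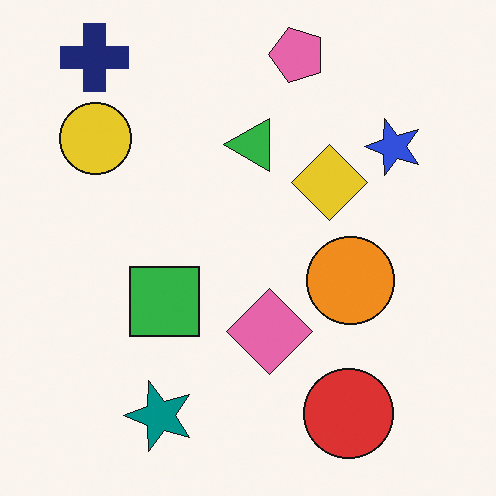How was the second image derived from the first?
The image was rotated 90° counter-clockwise.

The navy cross sits in the top-right of the first image and the top-left of the second — consistent with a whole-image 90° counter-clockwise rotation.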